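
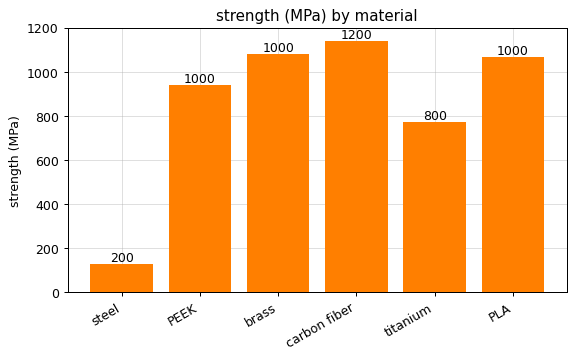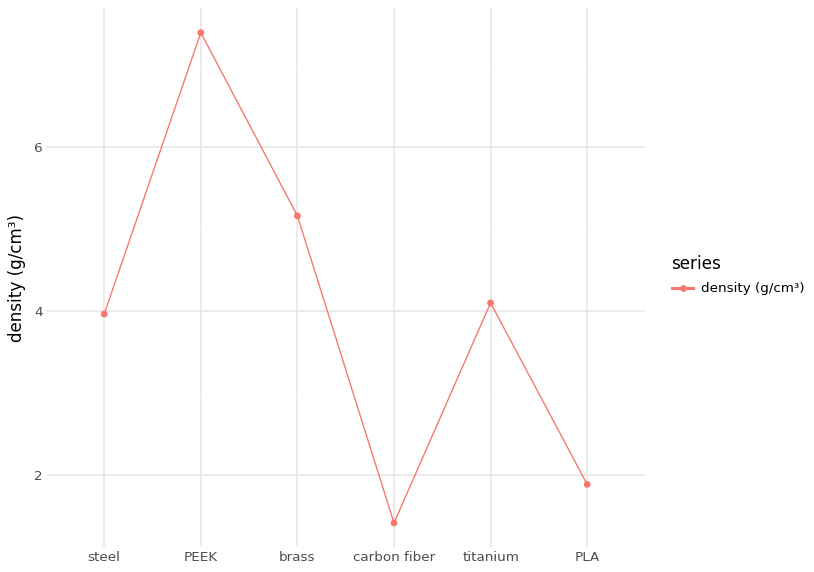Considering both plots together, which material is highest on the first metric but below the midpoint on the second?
carbon fiber

Chart 2 median density (g/cm³) ≈ 4; below-median materials: steel, carbon fiber, PLA. Among those, carbon fiber has the highest strength (MPa) (≈ 1200).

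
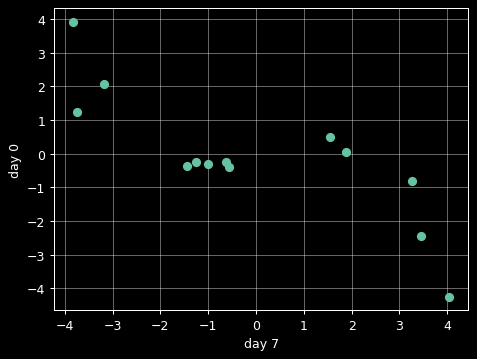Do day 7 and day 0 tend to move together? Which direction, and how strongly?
Points are negatively correlated; strong (|r| ≈ 0.8).

negative, strong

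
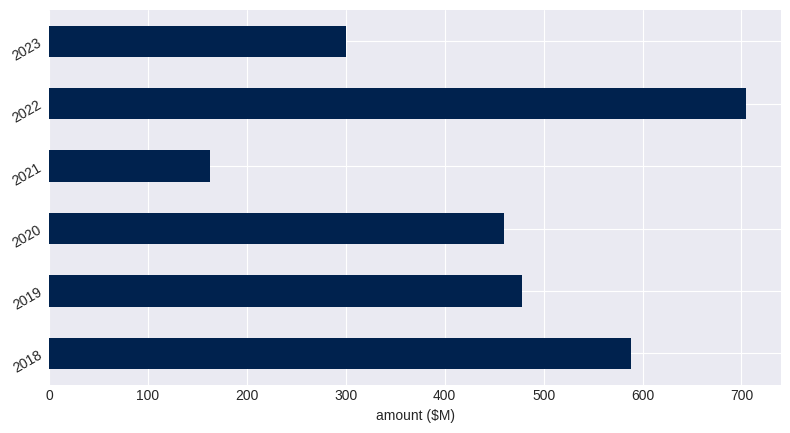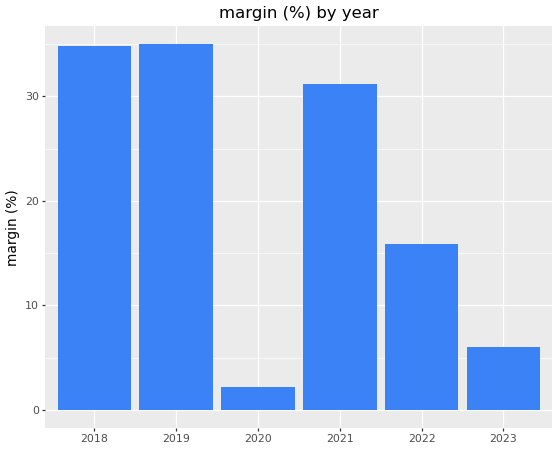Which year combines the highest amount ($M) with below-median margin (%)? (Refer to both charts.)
Chart 2 median margin (%) ≈ 25; below-median years: 2020, 2022, 2023. Among those, 2022 has the highest amount ($M) (≈ 700).

2022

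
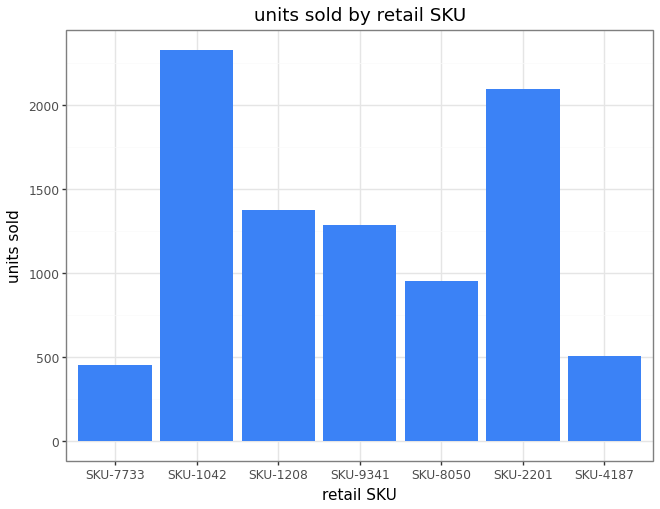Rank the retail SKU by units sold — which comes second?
SKU-2201

Top 3: SKU-1042 ≈ 2400, SKU-2201 ≈ 2000, SKU-1208 ≈ 1400.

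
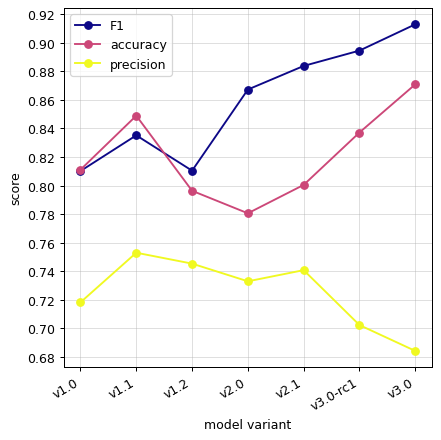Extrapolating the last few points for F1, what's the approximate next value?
Last three: 0.88, 0.90, 0.92 → slope ≈ 0.02/step → next ≈ 0.94.

≈ 0.94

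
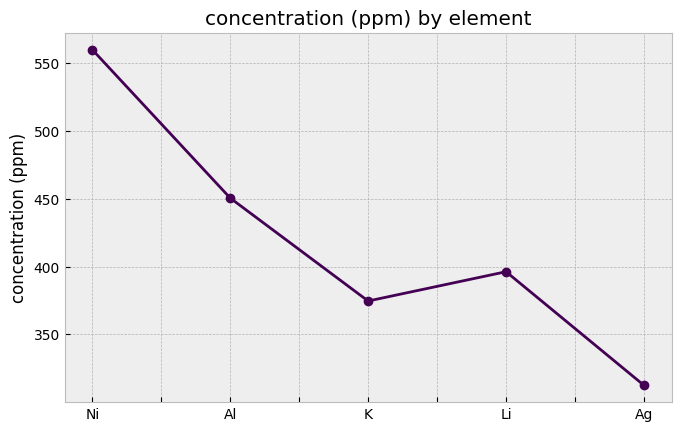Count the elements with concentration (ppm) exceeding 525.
1

Above 525: Ni.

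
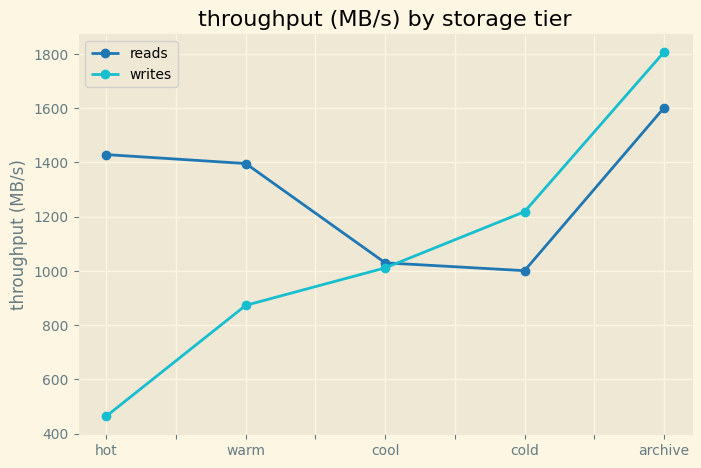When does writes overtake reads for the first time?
cool: writes ≈ 1000 vs reads ≈ 1000 (not yet); cold: writes ≈ 1200 vs reads ≈ 1000 (first crossover).

cold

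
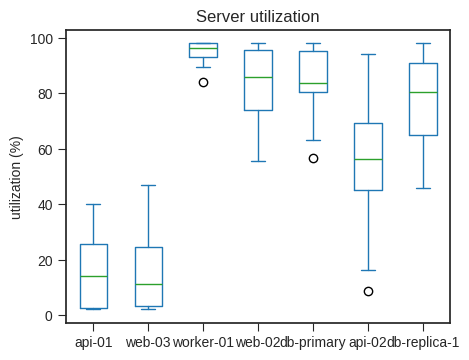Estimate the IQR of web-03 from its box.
≈ 20

Q3 ≈ 20, Q1 ≈ 0; IQR ≈ 20.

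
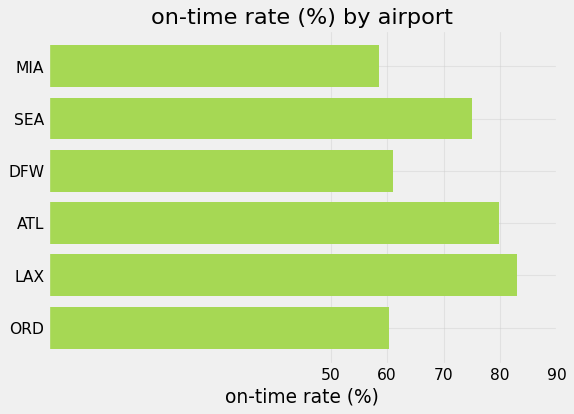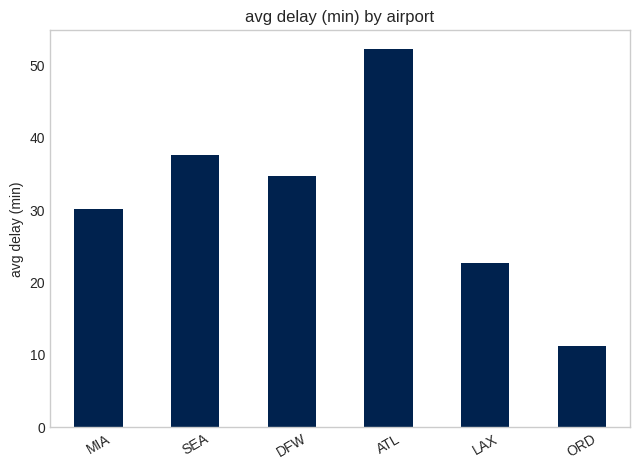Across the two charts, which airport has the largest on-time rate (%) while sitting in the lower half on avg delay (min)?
Chart 2 median avg delay (min) ≈ 30; below-median airports: MIA, LAX, ORD. Among those, LAX has the highest on-time rate (%) (≈ 80).

LAX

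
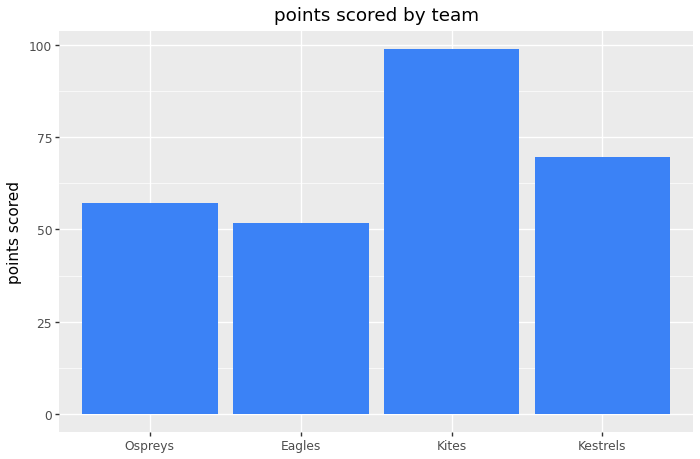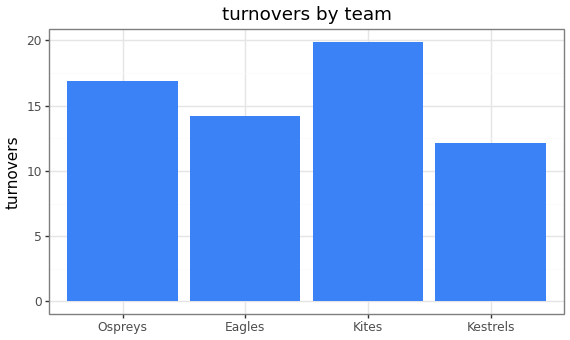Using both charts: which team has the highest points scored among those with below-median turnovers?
Kestrels

Chart 2 median turnovers ≈ 16; below-median teams: Eagles, Kestrels. Among those, Kestrels has the highest points scored (≈ 70).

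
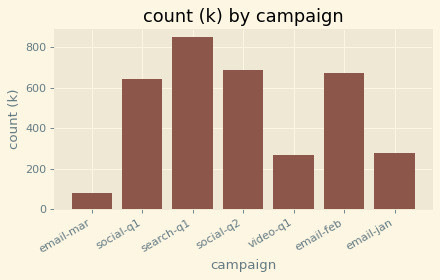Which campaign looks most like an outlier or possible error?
email-mar ≈ 100; the rest sit between ≈ 300 and ≈ 800.

email-mar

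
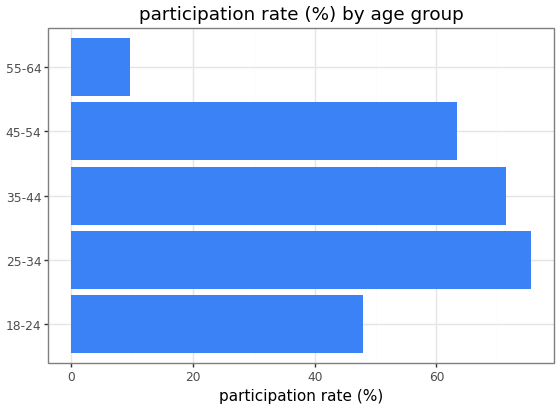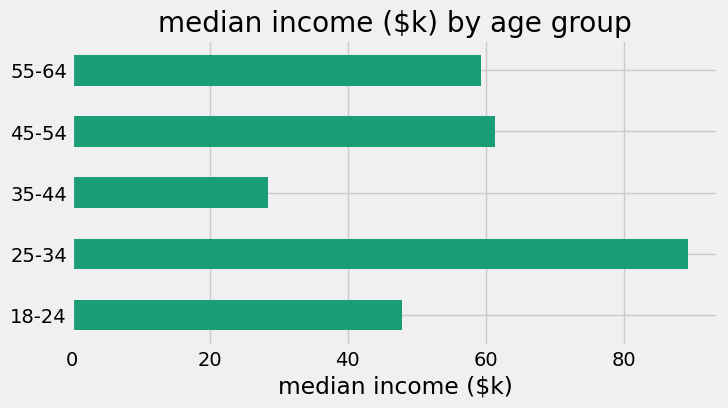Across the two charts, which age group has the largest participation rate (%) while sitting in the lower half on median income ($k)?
Chart 2 median median income ($k) ≈ 60; below-median age groups: 18-24, 35-44. Among those, 35-44 has the highest participation rate (%) (≈ 70).

35-44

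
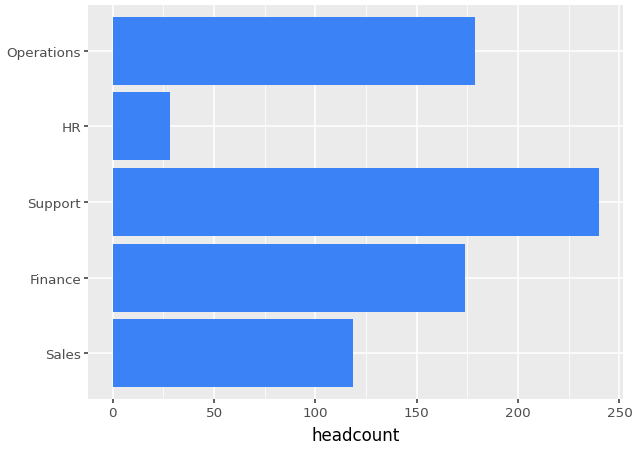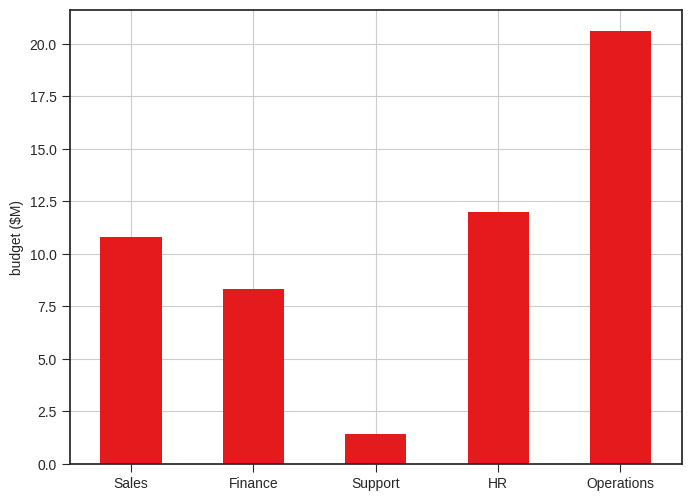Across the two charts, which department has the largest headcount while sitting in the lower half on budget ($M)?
Support

Chart 2 median budget ($M) ≈ 10; below-median departments: Finance, Support. Among those, Support has the highest headcount (≈ 250).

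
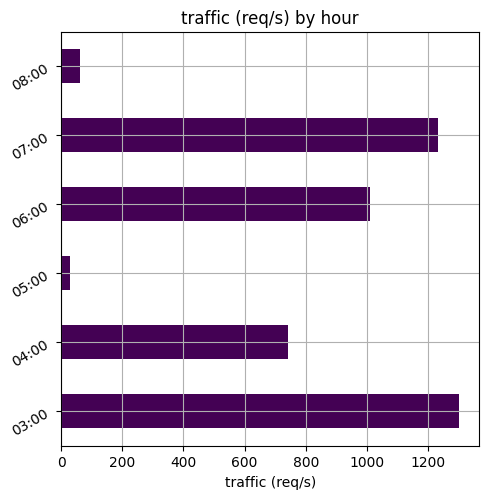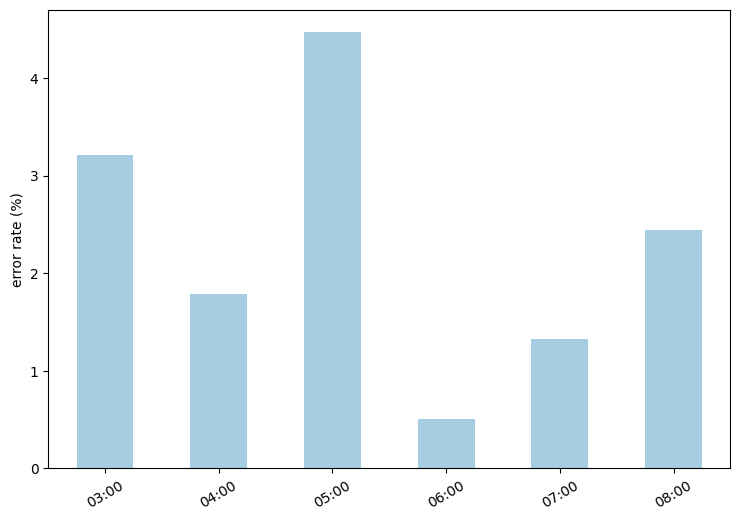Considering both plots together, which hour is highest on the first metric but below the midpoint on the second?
07:00

Chart 2 median error rate (%) ≈ 2; below-median hours: 04:00, 06:00, 07:00. Among those, 07:00 has the highest traffic (req/s) (≈ 1200).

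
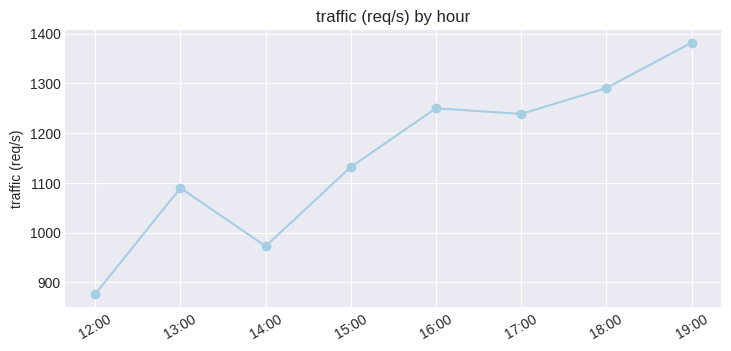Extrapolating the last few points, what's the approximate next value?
≈ 1475

Last three: 1250, 1300, 1400 → slope ≈ 75/step → next ≈ 1475.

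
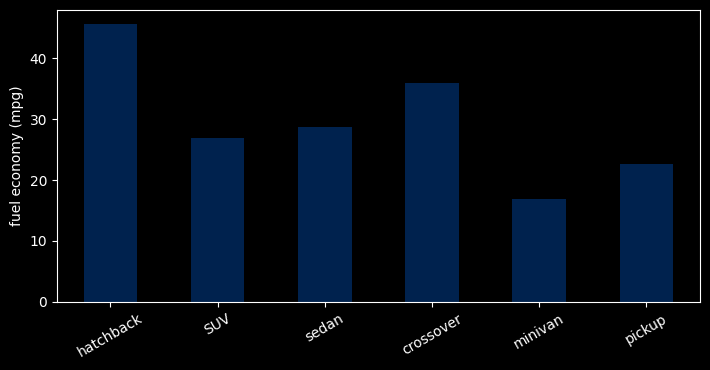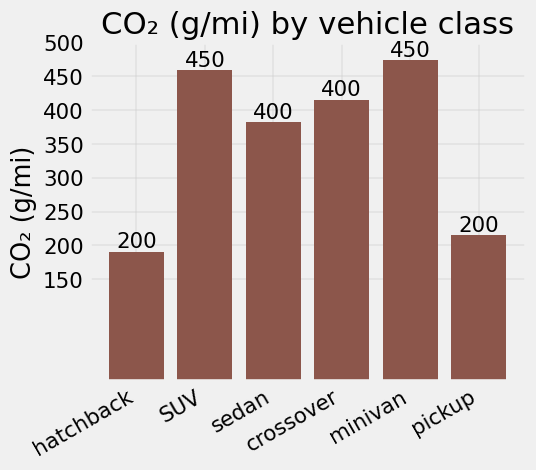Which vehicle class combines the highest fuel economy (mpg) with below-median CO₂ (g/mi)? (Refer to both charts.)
hatchback

Chart 2 median CO₂ (g/mi) ≈ 400; below-median vehicle classes: hatchback, sedan, pickup. Among those, hatchback has the highest fuel economy (mpg) (≈ 45).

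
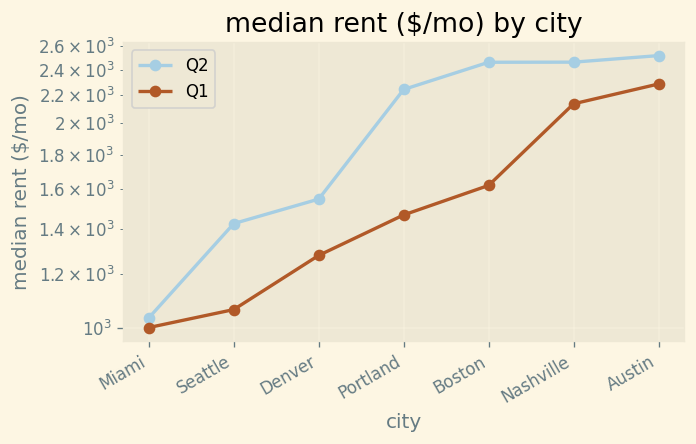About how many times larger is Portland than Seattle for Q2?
≈ 1.57×

Portland ≈ 2200, Seattle ≈ 1400; 2200/1400 ≈ 1.57.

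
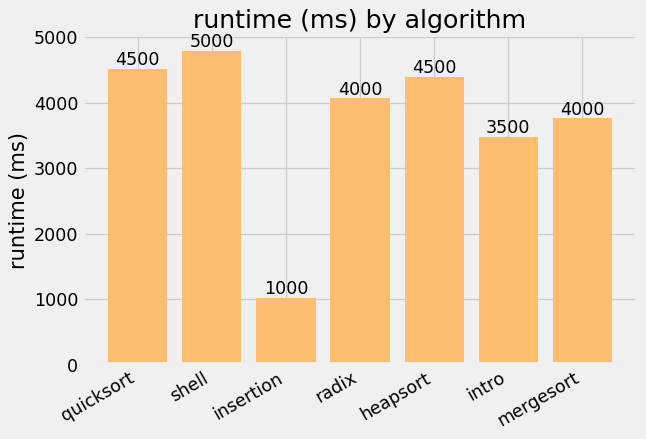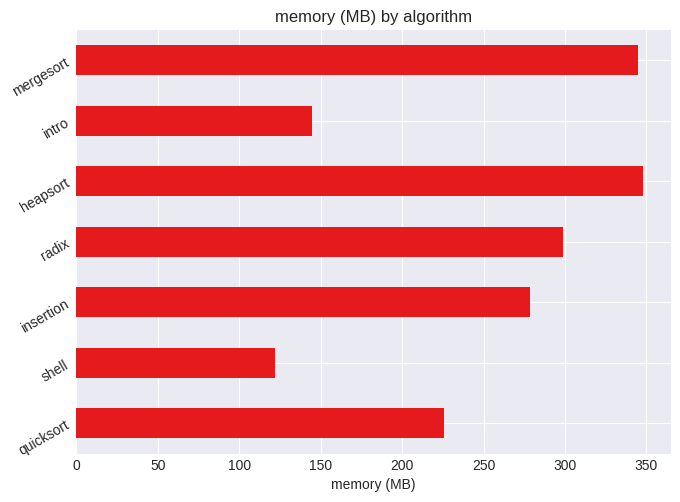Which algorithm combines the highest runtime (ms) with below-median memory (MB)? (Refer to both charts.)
Chart 2 median memory (MB) ≈ 300; below-median algorithms: quicksort, shell, intro. Among those, shell has the highest runtime (ms) (≈ 5000).

shell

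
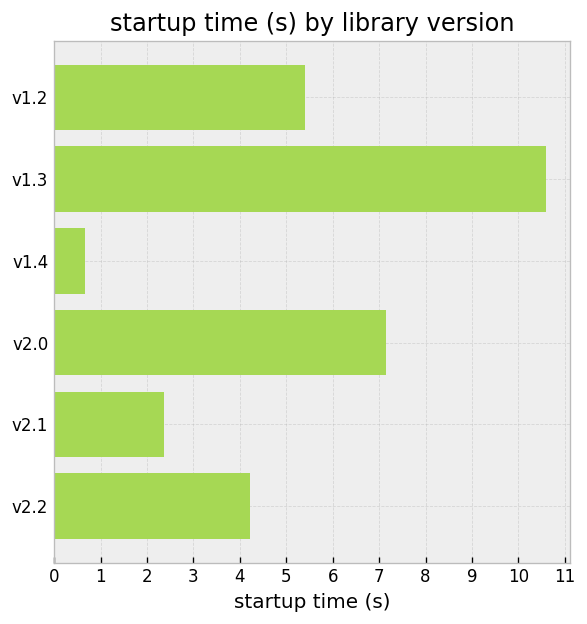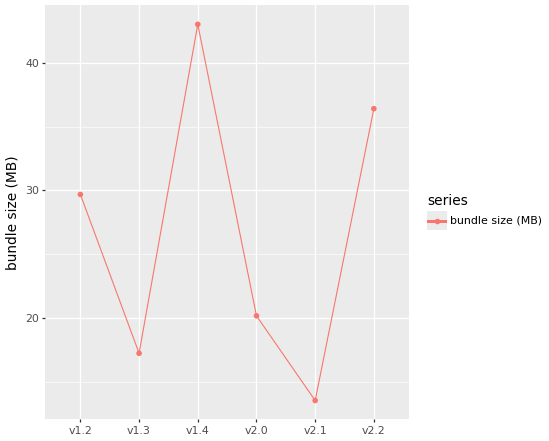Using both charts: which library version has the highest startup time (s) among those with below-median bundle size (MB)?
v1.3

Chart 2 median bundle size (MB) ≈ 25; below-median library versions: v1.3, v2.0, v2.1. Among those, v1.3 has the highest startup time (s) (≈ 11).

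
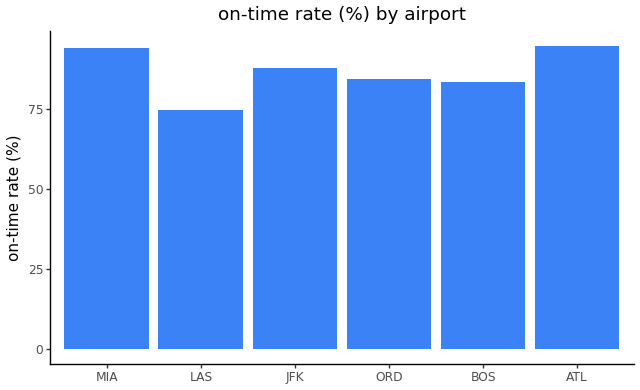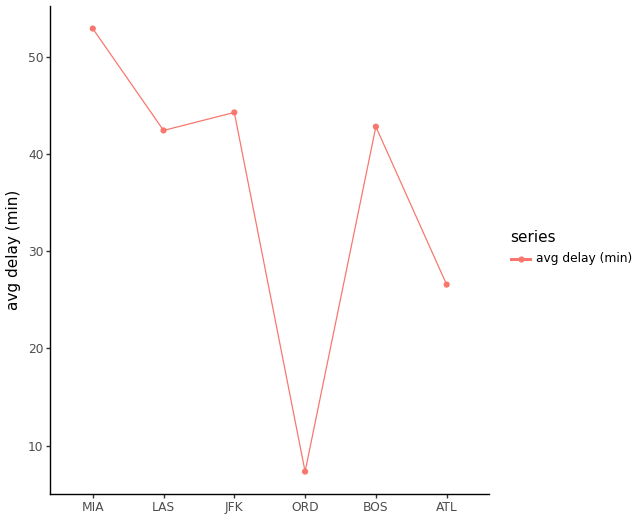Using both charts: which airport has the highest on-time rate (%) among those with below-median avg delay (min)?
ATL

Chart 2 median avg delay (min) ≈ 45; below-median airports: LAS, ORD, ATL. Among those, ATL has the highest on-time rate (%) (≈ 90).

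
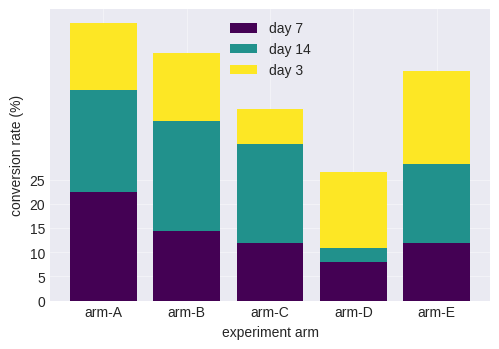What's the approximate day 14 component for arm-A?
≈ 25

day 14 top ≈ 45, bottom ≈ 20; segment ≈ 25.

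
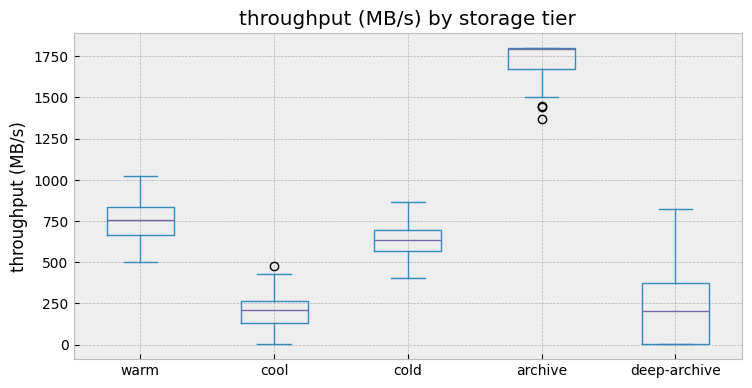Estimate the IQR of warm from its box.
Q3 ≈ 800, Q1 ≈ 600; IQR ≈ 200.

≈ 200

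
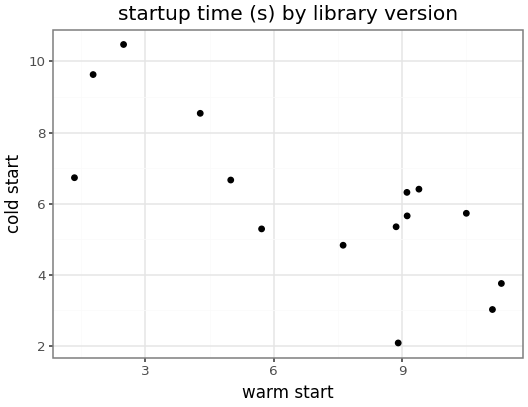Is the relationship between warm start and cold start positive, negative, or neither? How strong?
negative, strong

Points are negatively correlated; strong (|r| ≈ 0.8).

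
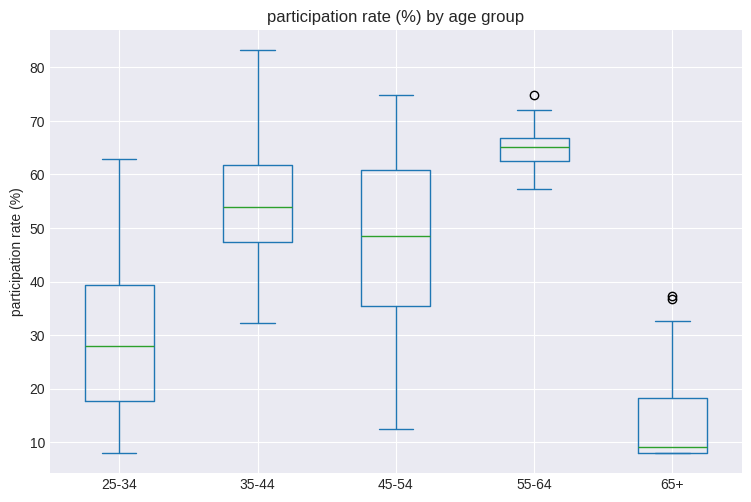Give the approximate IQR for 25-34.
≈ 20

Q3 ≈ 40, Q1 ≈ 20; IQR ≈ 20.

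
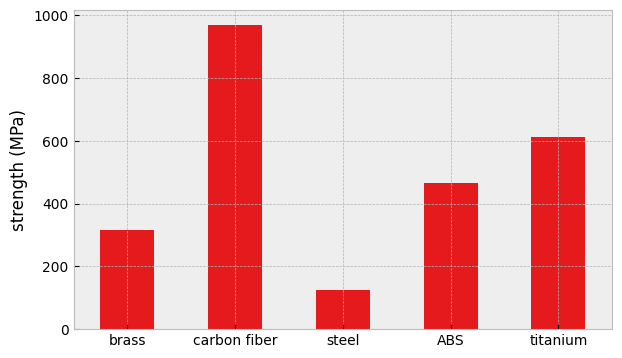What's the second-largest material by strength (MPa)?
Top 3: carbon fiber ≈ 1000, titanium ≈ 600, ABS ≈ 500.

titanium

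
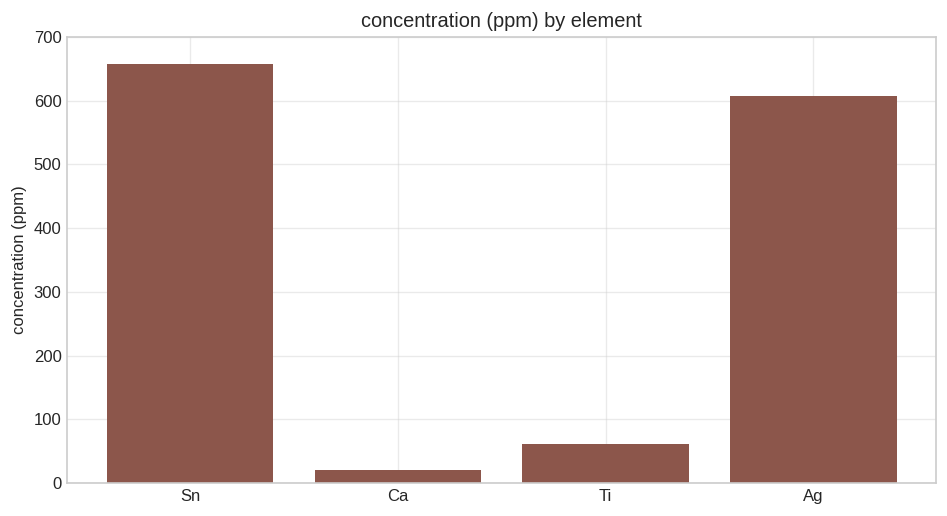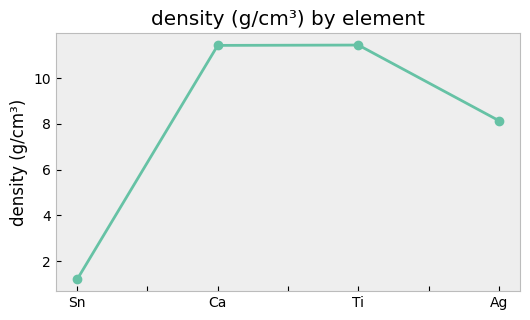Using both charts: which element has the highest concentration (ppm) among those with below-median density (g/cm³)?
Chart 2 median density (g/cm³) ≈ 10; below-median elements: Sn, Ag. Among those, Sn has the highest concentration (ppm) (≈ 700).

Sn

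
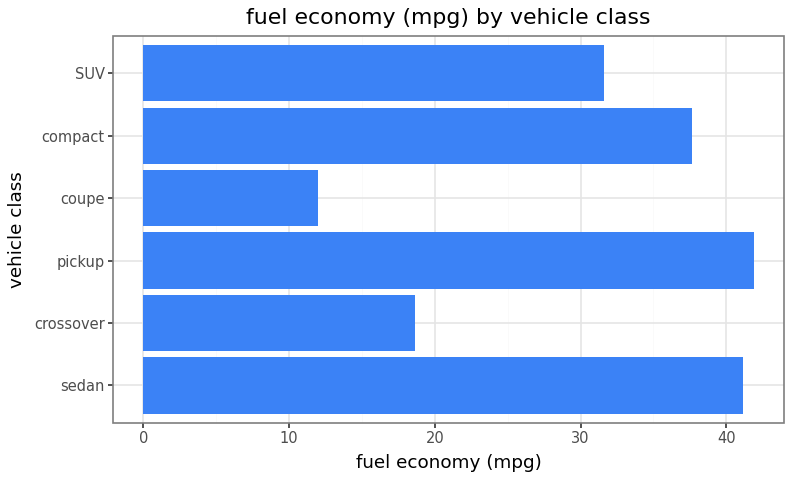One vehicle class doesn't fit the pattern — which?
coupe ≈ 10; the rest sit between ≈ 20 and ≈ 40.

coupe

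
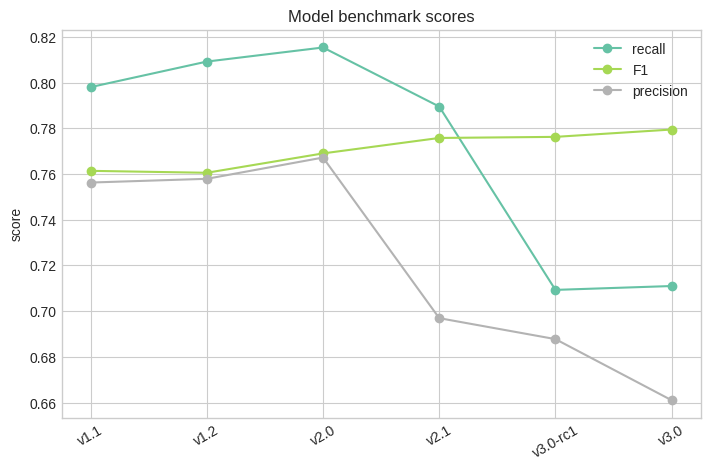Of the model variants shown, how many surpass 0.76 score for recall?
Above 0.76: v1.1, v1.2, v2.0, v2.1.

4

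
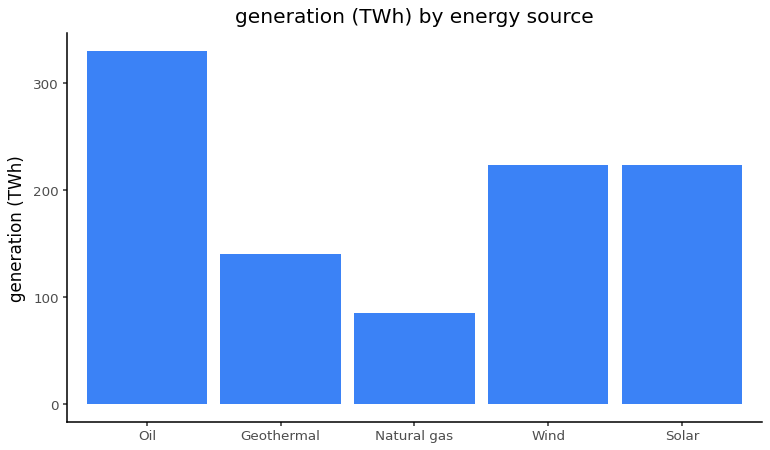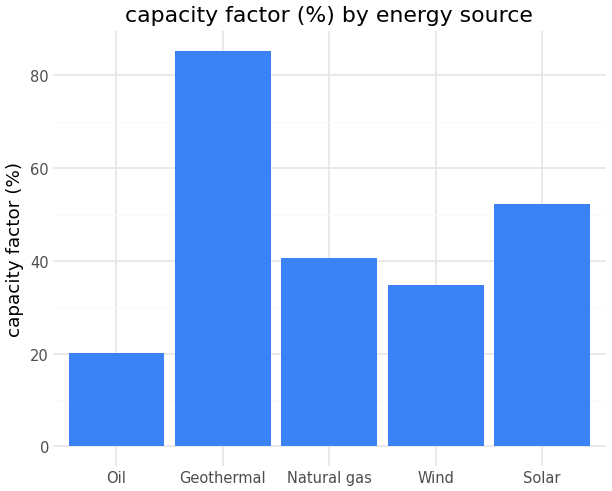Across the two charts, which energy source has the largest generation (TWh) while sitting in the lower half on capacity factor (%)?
Oil

Chart 2 median capacity factor (%) ≈ 40; below-median energy sources: Oil, Wind. Among those, Oil has the highest generation (TWh) (≈ 350).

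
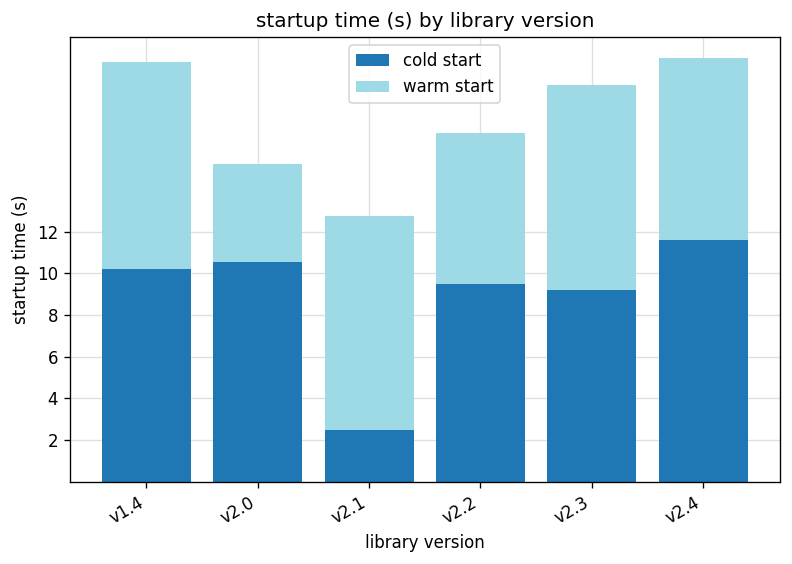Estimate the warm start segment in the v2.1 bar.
warm start top ≈ 12, bottom ≈ 2; segment ≈ 10.

≈ 10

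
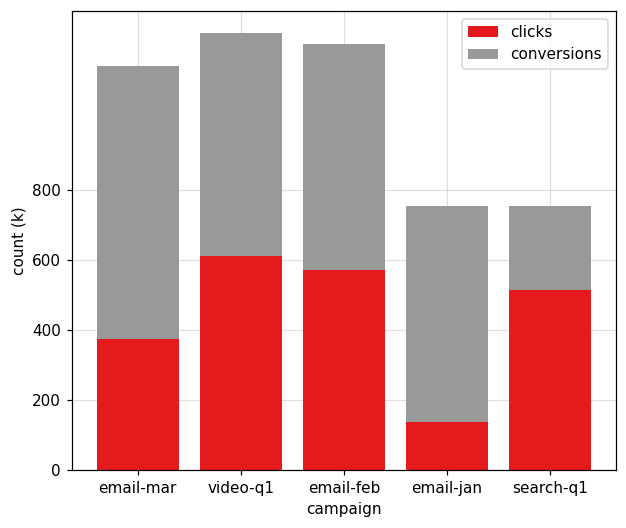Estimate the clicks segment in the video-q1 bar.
clicks top ≈ 600, bottom ≈ 0; segment ≈ 600.

≈ 600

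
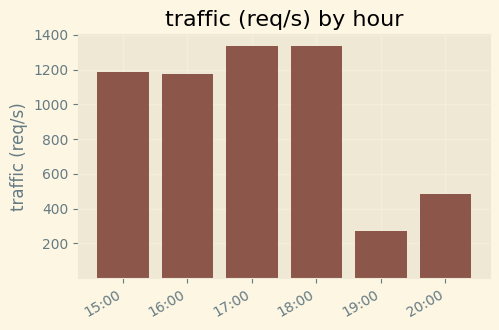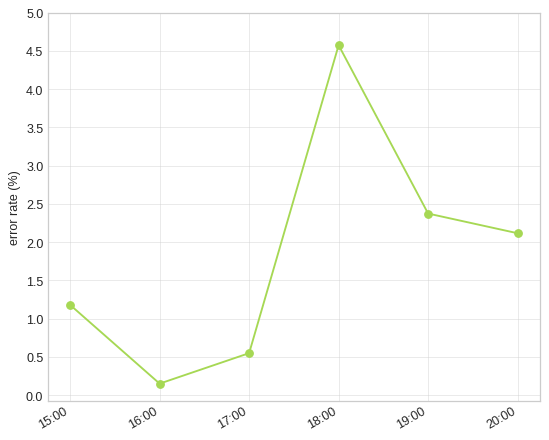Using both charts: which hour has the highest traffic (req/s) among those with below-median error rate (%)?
17:00

Chart 2 median error rate (%) ≈ 1.5; below-median hours: 15:00, 16:00, 17:00. Among those, 17:00 has the highest traffic (req/s) (≈ 1400).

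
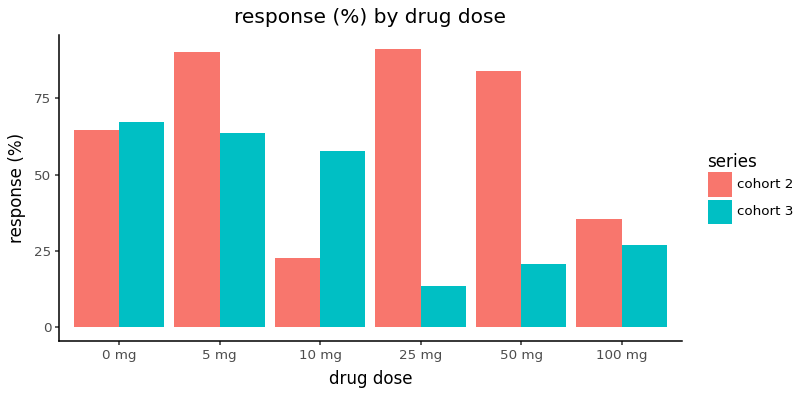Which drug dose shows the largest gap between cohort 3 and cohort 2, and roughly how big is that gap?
25 mg: cohort 3 ≈ 10, cohort 2 ≈ 90 → gap ≈ 80. Next-largest (50 mg) is only ≈ 60.

25 mg, ≈ 80 %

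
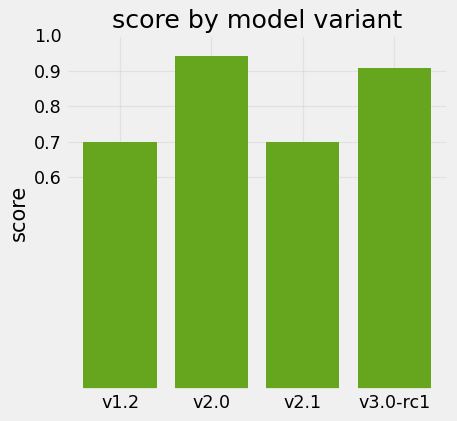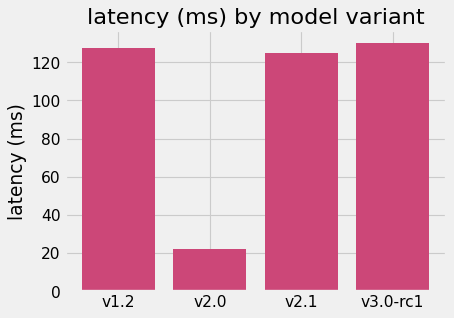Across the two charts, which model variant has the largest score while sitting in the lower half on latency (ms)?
Chart 2 median latency (ms) ≈ 120; below-median model variants: v2.0, v2.1. Among those, v2.0 has the highest score (≈ 0.9).

v2.0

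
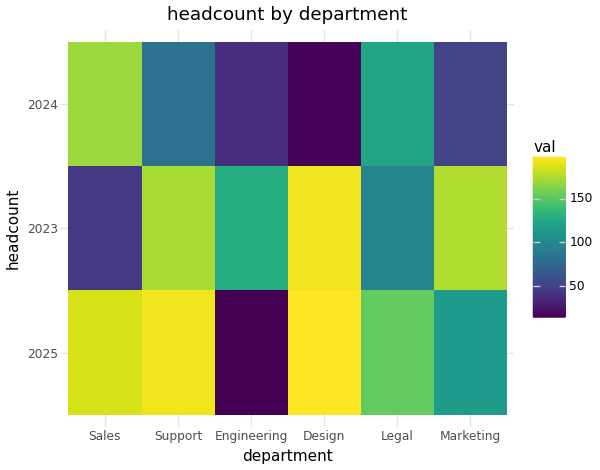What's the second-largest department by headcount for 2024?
Top 3 for 2024: Sales ≈ 160, Legal ≈ 120, Support ≈ 80.

Legal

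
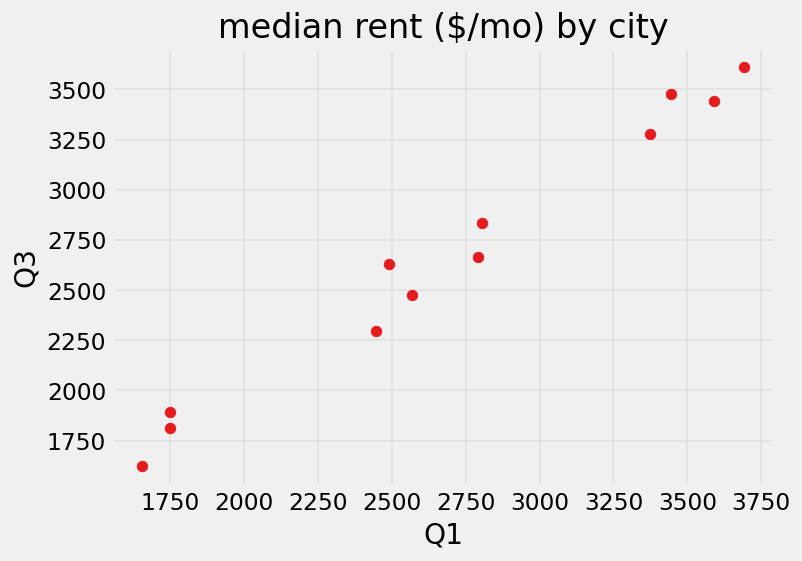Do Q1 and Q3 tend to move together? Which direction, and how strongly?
positive, strong

Points are positively correlated; strong (|r| ≈ 1.0).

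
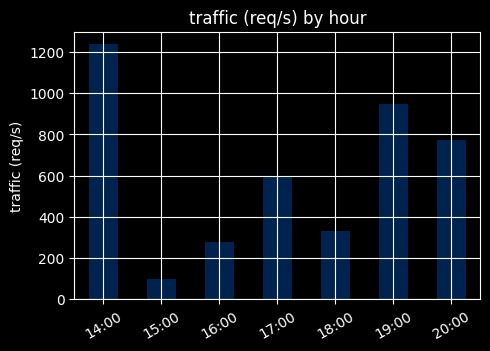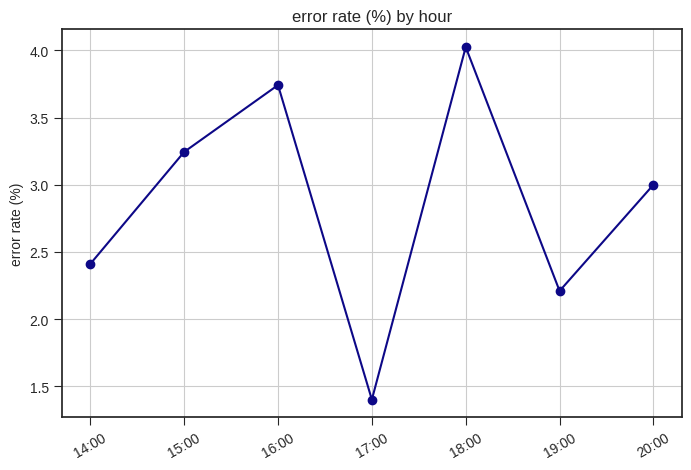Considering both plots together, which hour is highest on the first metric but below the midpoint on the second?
14:00

Chart 2 median error rate (%) ≈ 3; below-median hours: 14:00, 17:00, 19:00. Among those, 14:00 has the highest traffic (req/s) (≈ 1200).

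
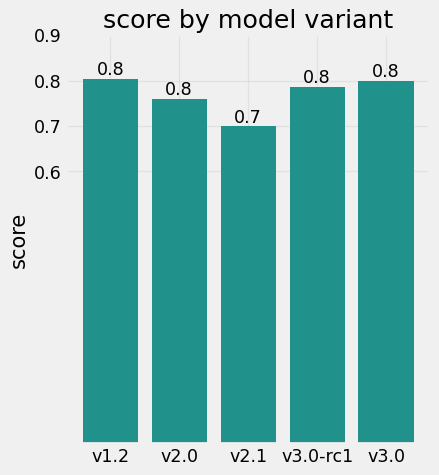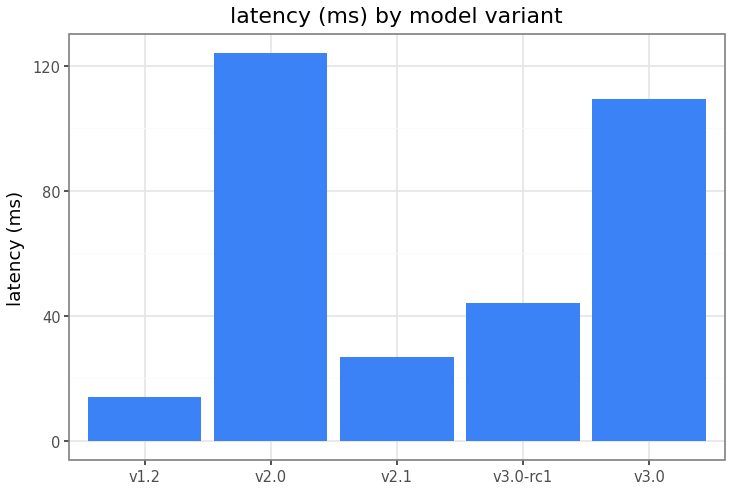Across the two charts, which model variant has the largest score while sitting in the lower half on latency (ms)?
Chart 2 median latency (ms) ≈ 40; below-median model variants: v1.2, v2.1. Among those, v1.2 has the highest score (≈ 0.8).

v1.2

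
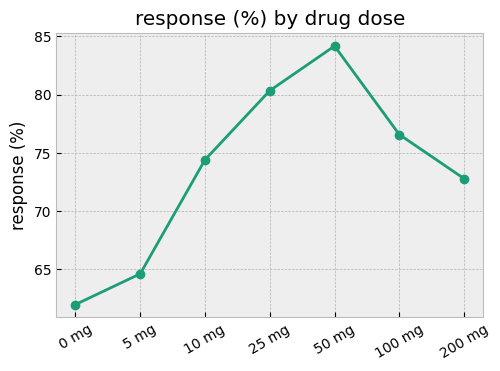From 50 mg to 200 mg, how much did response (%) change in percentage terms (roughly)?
≈ -14.3%

50 mg ≈ 84, 200 mg ≈ 72; (72 − 84) / 84 ≈ -14.3%.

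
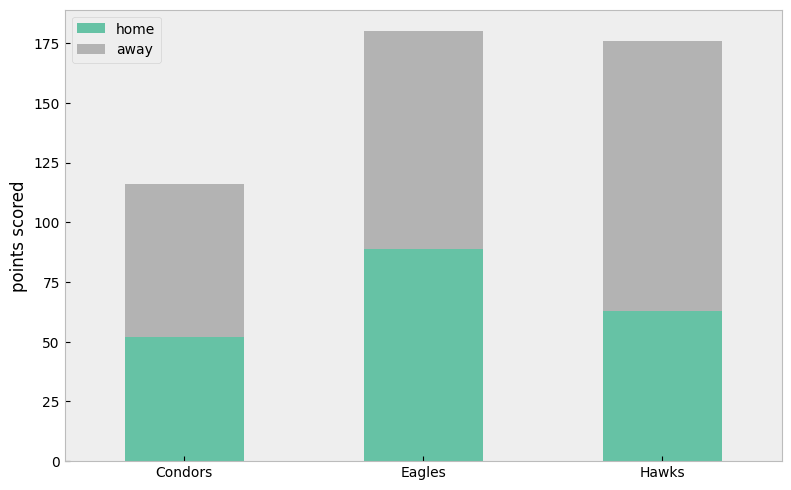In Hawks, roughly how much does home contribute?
home top ≈ 60, bottom ≈ 0; segment ≈ 60.

≈ 60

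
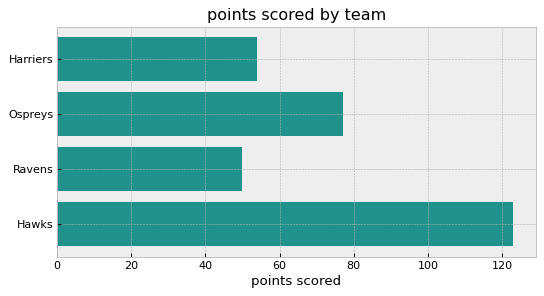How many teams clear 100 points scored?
Above 100: Hawks.

1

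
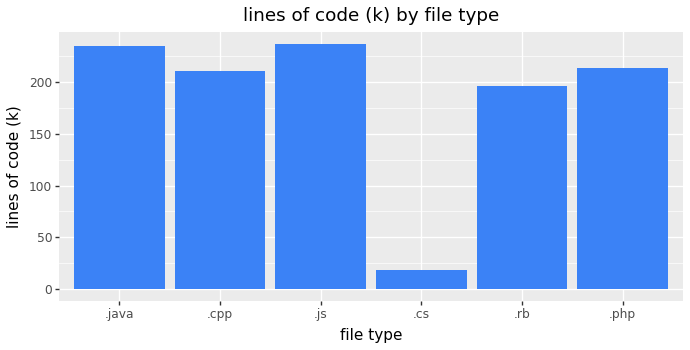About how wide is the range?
Max .js ≈ 240, min .cs ≈ 20; range ≈ 220.

≈ 220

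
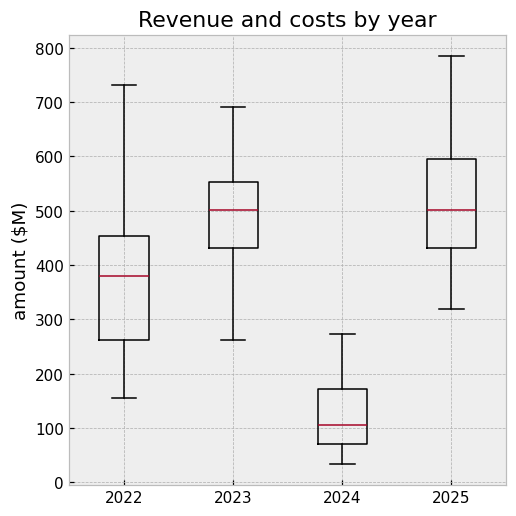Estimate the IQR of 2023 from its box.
Q3 ≈ 550, Q1 ≈ 450; IQR ≈ 100.

≈ 100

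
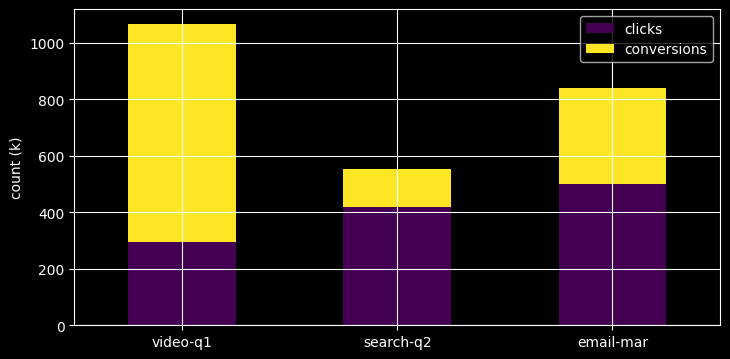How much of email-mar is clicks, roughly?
clicks top ≈ 500, bottom ≈ 0; segment ≈ 500.

≈ 500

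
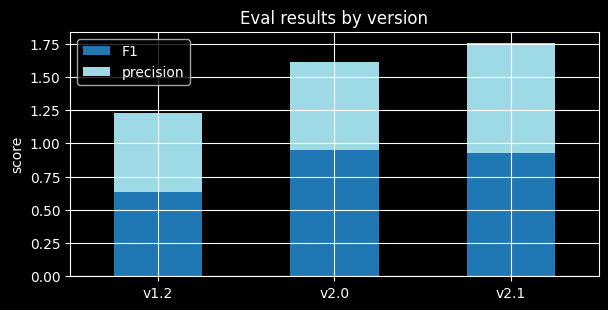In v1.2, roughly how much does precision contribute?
precision top ≈ 1.2, bottom ≈ 0.6; segment ≈ 0.6.

≈ 0.6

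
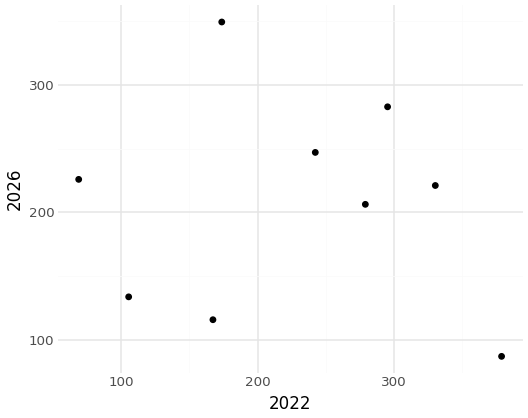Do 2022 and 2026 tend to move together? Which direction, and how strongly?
no clear correlation

Points are roughly uncorrelated; weak (|r| ≈ 0.1).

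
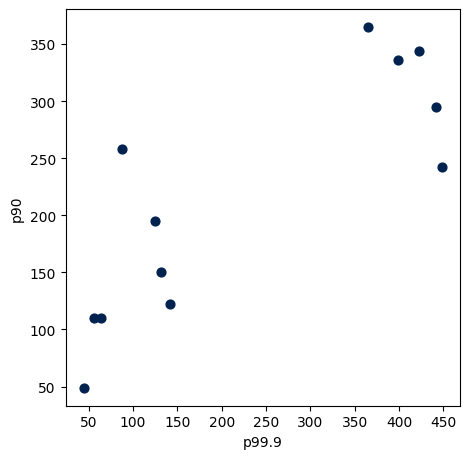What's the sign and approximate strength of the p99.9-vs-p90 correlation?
Points are positively correlated; strong (|r| ≈ 0.8).

positive, strong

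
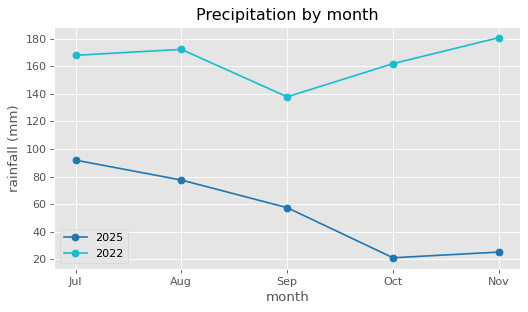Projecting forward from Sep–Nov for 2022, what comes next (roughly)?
≈ 200

Last three: 140, 160, 180 → slope ≈ 20/step → next ≈ 200.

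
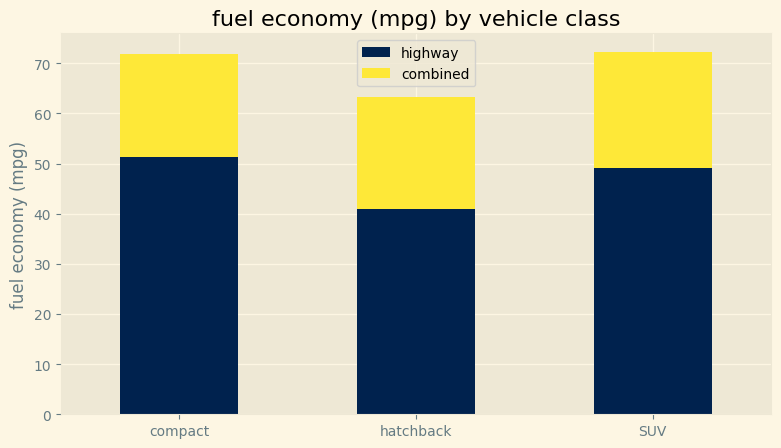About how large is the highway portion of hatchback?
highway top ≈ 40, bottom ≈ 0; segment ≈ 40.

≈ 40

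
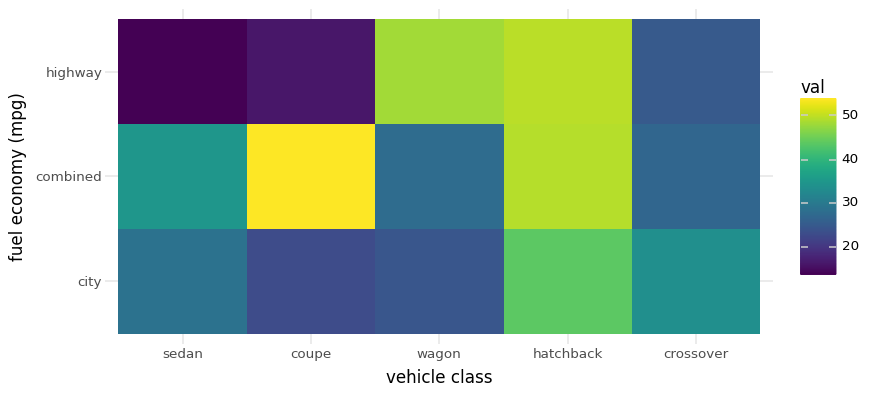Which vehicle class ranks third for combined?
sedan

Top 4 for combined: coupe ≈ 55, hatchback ≈ 50, sedan ≈ 35, wagon ≈ 30.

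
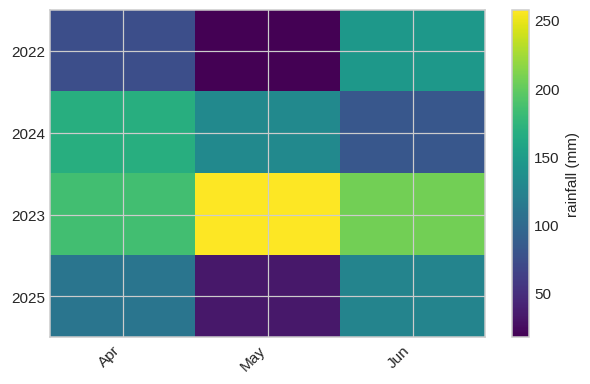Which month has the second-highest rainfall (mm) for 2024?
Top 3 for 2024: Apr ≈ 160, May ≈ 140, Jun ≈ 80.

May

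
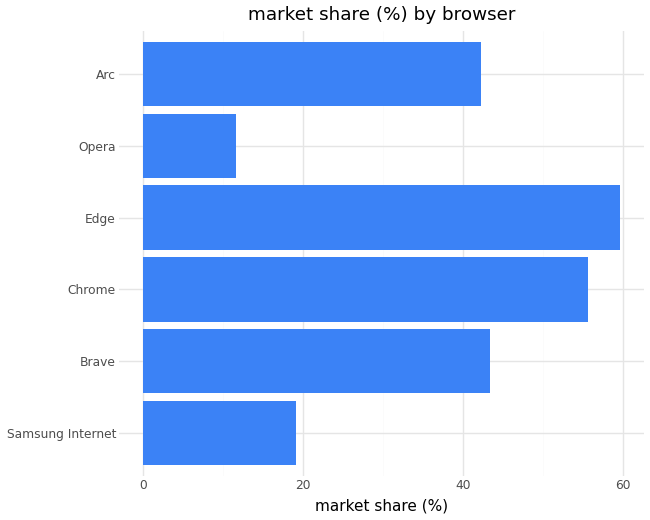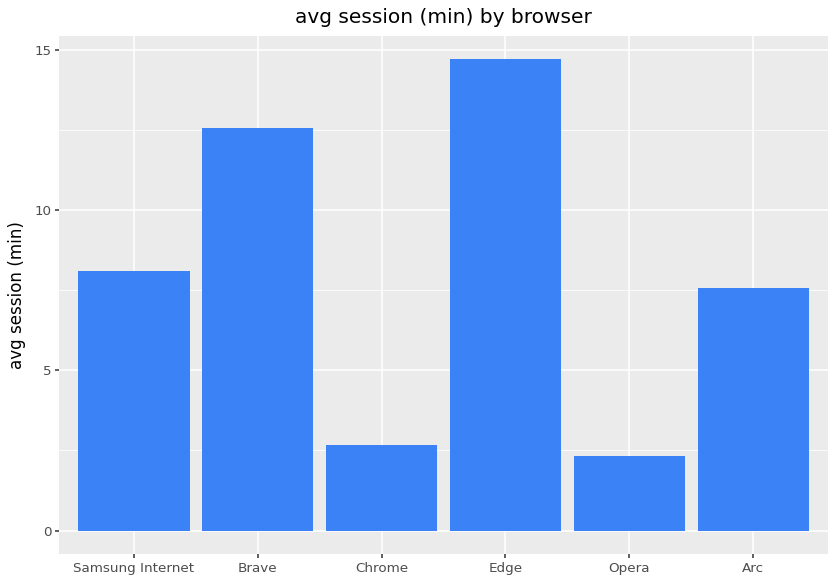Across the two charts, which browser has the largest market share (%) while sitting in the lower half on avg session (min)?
Chart 2 median avg session (min) ≈ 8; below-median browsers: Chrome, Opera, Arc. Among those, Chrome has the highest market share (%) (≈ 60).

Chrome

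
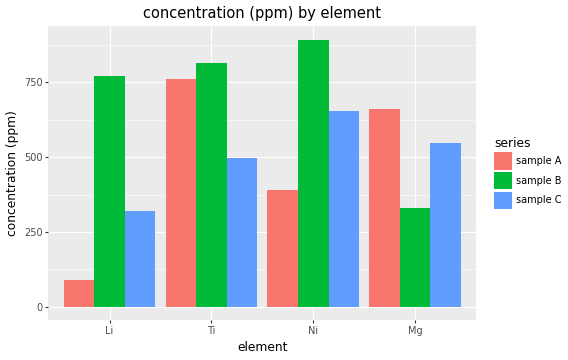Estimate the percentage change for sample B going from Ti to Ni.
≈ +12.5%

Ti ≈ 800, Ni ≈ 900; (900 − 800) / 800 ≈ +12.5%.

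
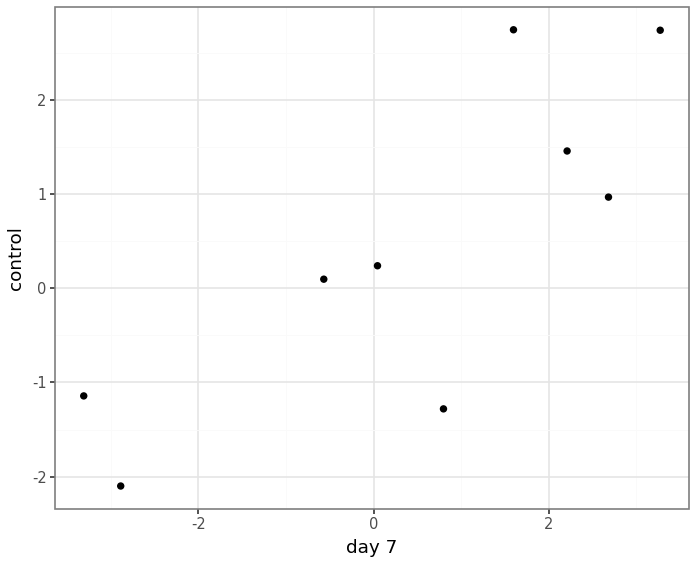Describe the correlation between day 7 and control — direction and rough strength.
Points are positively correlated; strong (|r| ≈ 0.8).

positive, strong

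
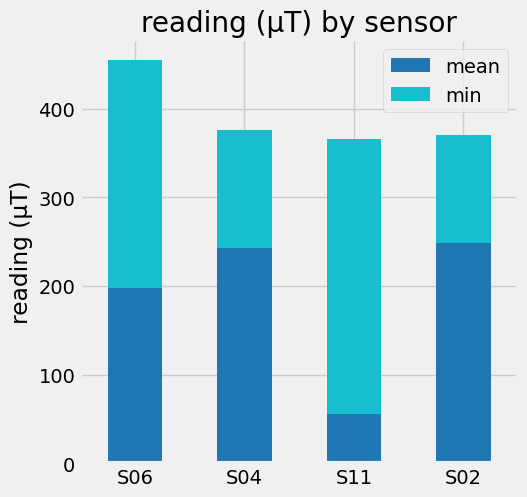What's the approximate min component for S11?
min top ≈ 350, bottom ≈ 50; segment ≈ 300.

≈ 300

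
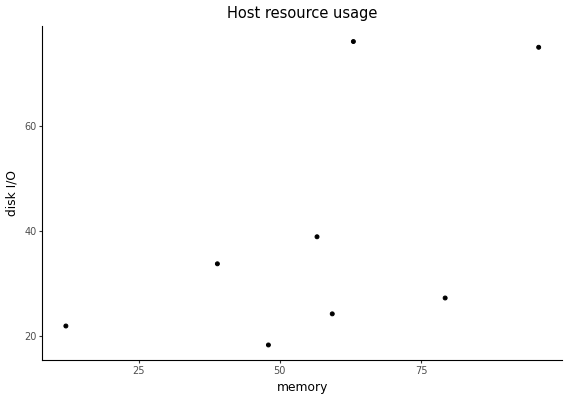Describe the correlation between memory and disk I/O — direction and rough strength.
Points are positively correlated; moderate (|r| ≈ 0.6).

positive, moderate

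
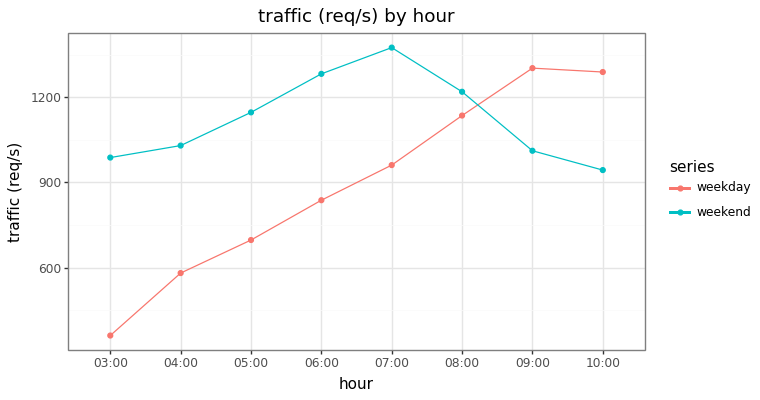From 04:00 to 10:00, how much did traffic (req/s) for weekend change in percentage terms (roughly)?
≈ -10%

04:00 ≈ 1000, 10:00 ≈ 900; (900 − 1000) / 1000 ≈ -10%.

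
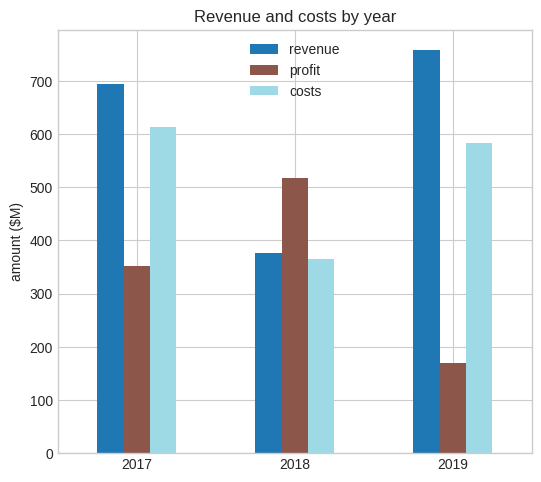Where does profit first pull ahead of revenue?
2017: profit ≈ 400 vs revenue ≈ 700 (not yet); 2018: profit ≈ 500 vs revenue ≈ 400 (first crossover).

2018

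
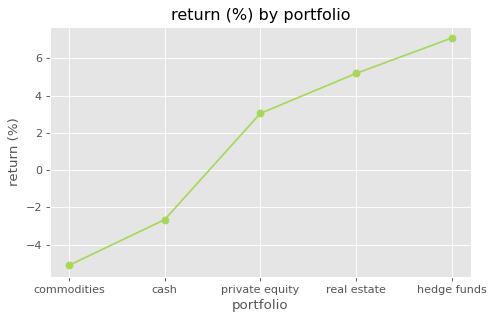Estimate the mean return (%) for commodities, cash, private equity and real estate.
(-6 + -2 + 4 + 6) / 4 ≈ 0.

≈ 0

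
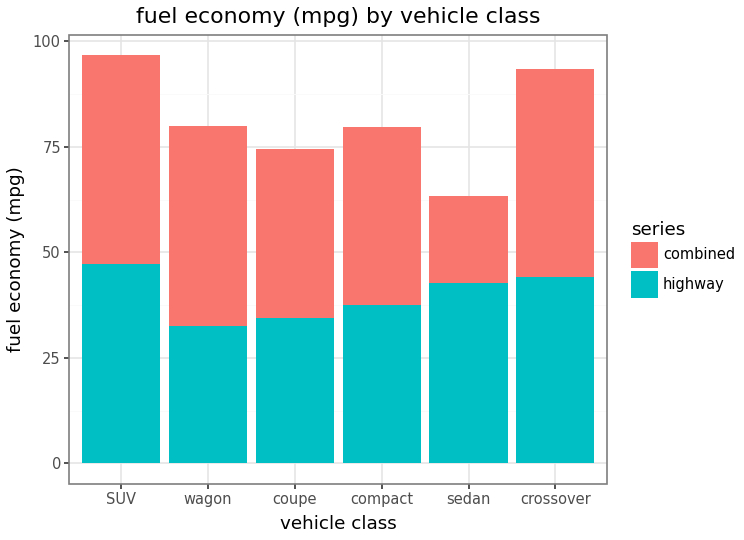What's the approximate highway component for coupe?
highway top ≈ 30, bottom ≈ 0; segment ≈ 30.

≈ 30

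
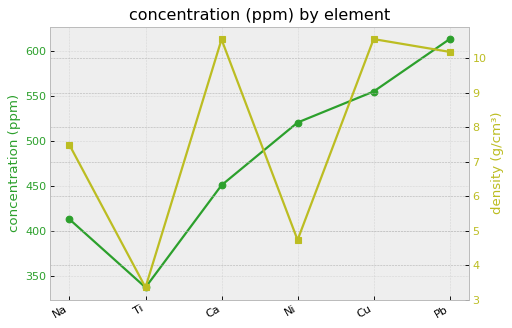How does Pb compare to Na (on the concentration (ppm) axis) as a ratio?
Pb ≈ 625, Na ≈ 425; 625/425 ≈ 1.47.

≈ 1.47×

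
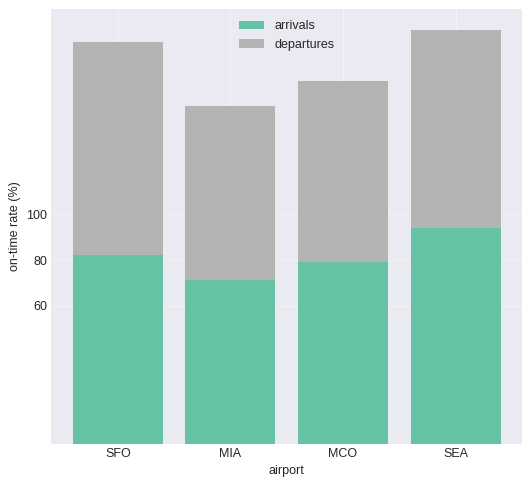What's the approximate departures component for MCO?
departures top ≈ 160, bottom ≈ 80; segment ≈ 80.

≈ 80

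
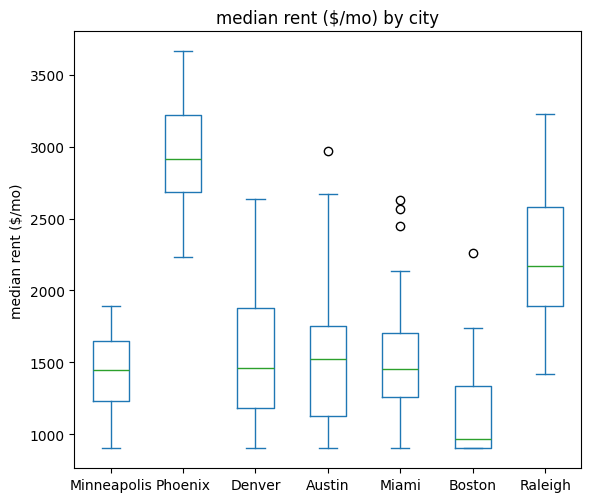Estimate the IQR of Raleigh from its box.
≈ 800

Q3 ≈ 2600, Q1 ≈ 1800; IQR ≈ 800.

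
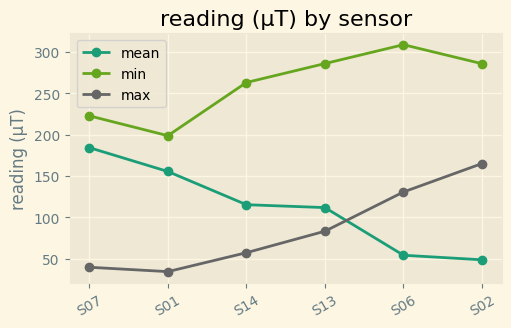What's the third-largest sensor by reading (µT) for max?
Top 4 for max: S02 ≈ 175, S06 ≈ 125, S13 ≈ 75, S14 ≈ 50.

S13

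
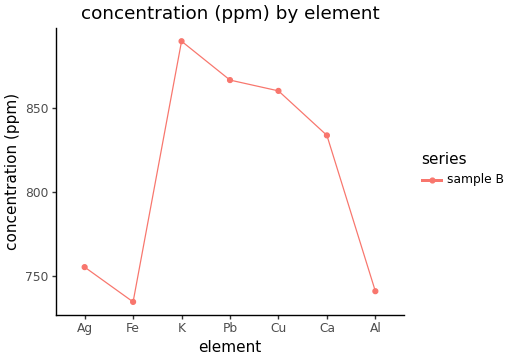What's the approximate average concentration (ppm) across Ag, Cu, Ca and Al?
(760 + 860 + 840 + 740) / 4 ≈ 800.

≈ 800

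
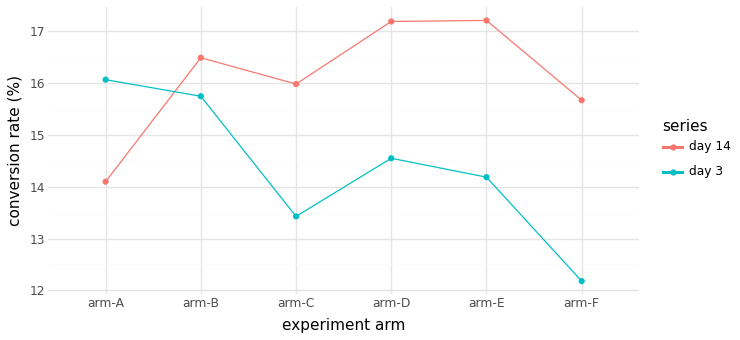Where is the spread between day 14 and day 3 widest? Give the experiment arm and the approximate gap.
arm-F, ≈ 3.5 %

arm-F: day 14 ≈ 15.5, day 3 ≈ 12.0 → gap ≈ 3.5. Next-largest (arm-E) is only ≈ 3.0.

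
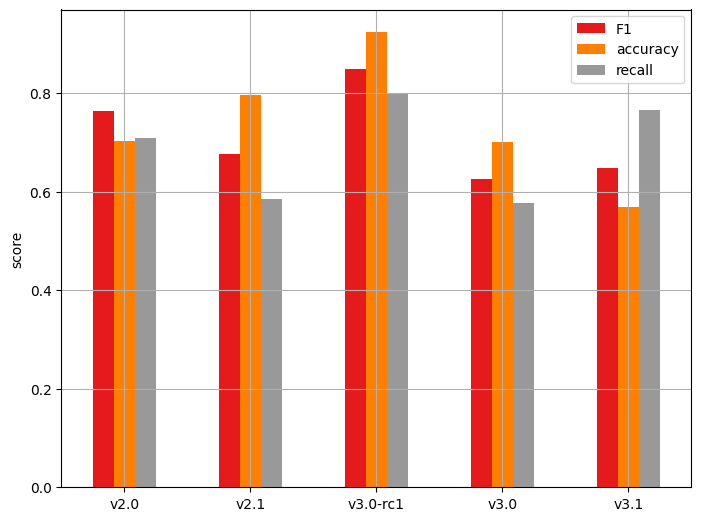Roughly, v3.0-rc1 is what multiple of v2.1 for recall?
≈ 1.33×

v3.0-rc1 ≈ 0.8, v2.1 ≈ 0.6; 0.8/0.6 ≈ 1.33.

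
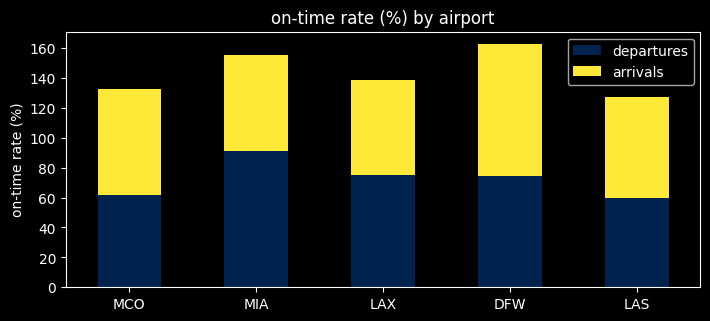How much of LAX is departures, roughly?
≈ 80

departures top ≈ 80, bottom ≈ 0; segment ≈ 80.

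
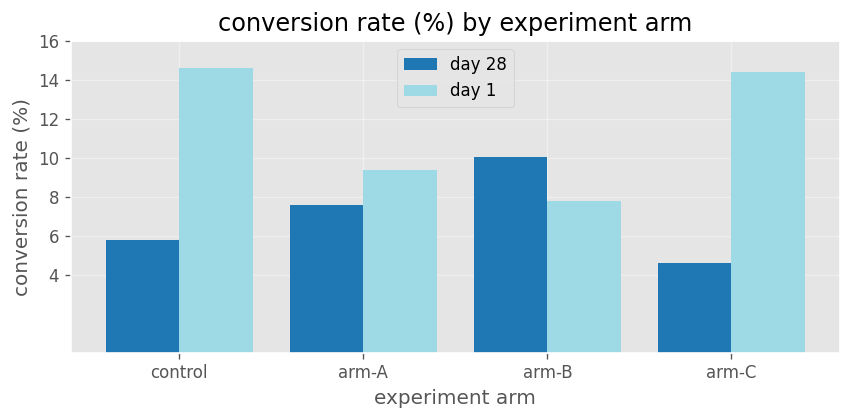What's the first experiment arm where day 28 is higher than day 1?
arm-A: day 28 ≈ 8 vs day 1 ≈ 10 (not yet); arm-B: day 28 ≈ 10 vs day 1 ≈ 8 (first crossover).

arm-B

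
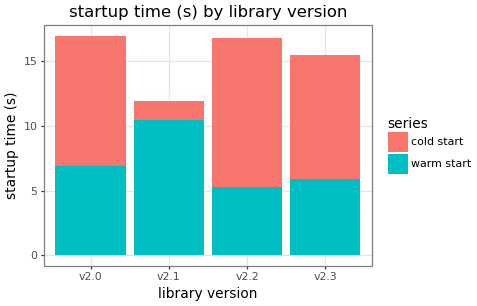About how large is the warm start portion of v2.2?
warm start top ≈ 6, bottom ≈ 0; segment ≈ 6.

≈ 6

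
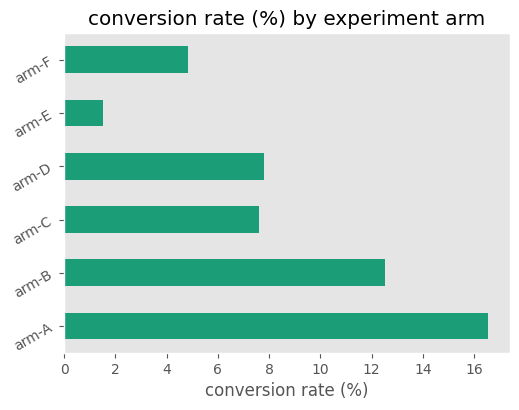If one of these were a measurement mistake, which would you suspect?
arm-A ≈ 16; the rest sit between ≈ 2 and ≈ 12.

arm-A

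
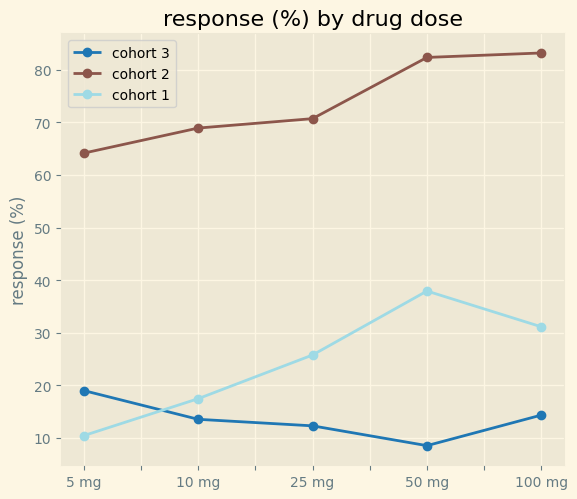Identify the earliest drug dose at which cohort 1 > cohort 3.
10 mg

5 mg: cohort 1 ≈ 10 vs cohort 3 ≈ 20 (not yet); 10 mg: cohort 1 ≈ 20 vs cohort 3 ≈ 10 (first crossover).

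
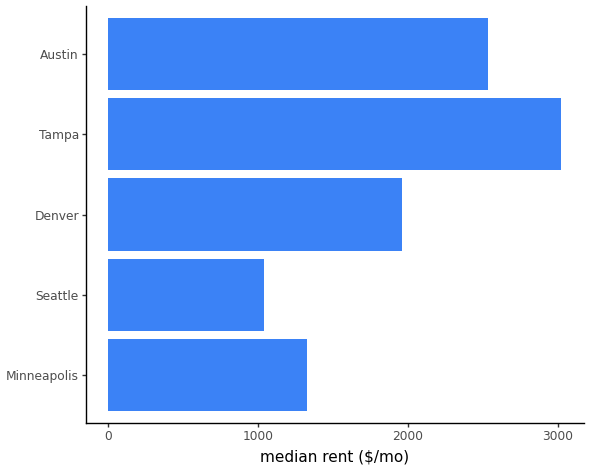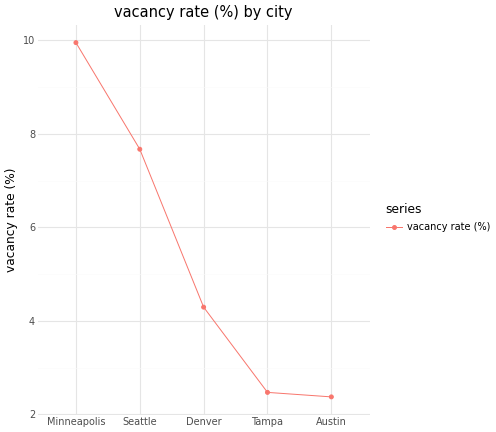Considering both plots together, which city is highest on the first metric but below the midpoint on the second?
Chart 2 median vacancy rate (%) ≈ 4; below-median cities: Tampa, Austin. Among those, Tampa has the highest median rent ($/mo) (≈ 3000).

Tampa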